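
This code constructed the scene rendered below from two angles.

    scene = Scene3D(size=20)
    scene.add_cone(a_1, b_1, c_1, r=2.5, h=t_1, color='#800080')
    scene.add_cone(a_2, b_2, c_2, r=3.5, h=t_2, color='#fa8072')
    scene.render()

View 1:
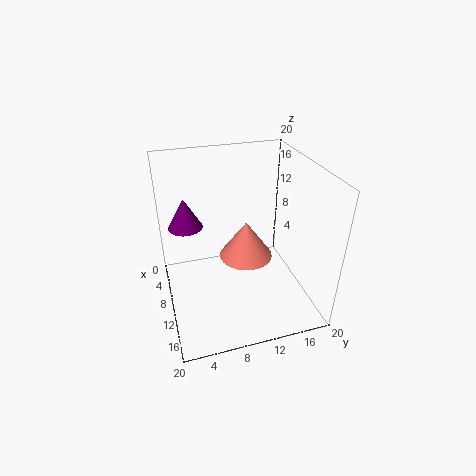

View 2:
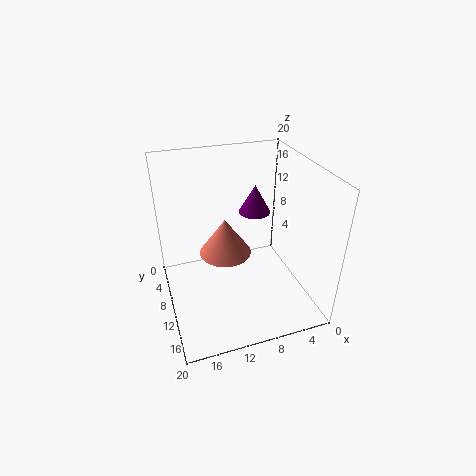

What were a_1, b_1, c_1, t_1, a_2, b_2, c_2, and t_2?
a_1 = 5
b_1 = 3.5
c_1 = 10
t_1 = 4.5
a_2 = 12
b_2 = 10.5
c_2 = 8.5
t_2 = 5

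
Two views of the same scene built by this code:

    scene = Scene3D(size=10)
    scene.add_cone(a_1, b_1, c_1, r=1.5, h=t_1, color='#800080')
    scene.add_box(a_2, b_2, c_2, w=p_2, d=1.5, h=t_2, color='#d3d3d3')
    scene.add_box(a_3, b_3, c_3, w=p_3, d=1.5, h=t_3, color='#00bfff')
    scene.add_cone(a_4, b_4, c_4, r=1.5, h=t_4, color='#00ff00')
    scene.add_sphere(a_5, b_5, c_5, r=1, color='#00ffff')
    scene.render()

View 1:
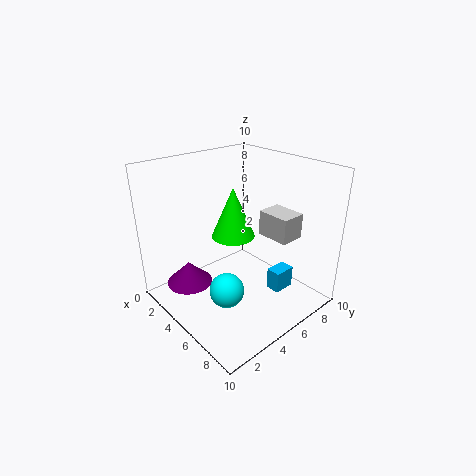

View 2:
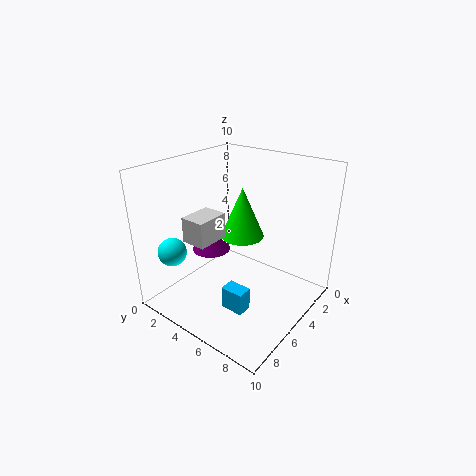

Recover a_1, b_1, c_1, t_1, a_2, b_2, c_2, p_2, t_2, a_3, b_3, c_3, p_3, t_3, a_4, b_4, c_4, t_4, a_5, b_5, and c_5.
a_1 = 4, b_1 = 1.5, c_1 = 2.5, t_1 = 1.5, a_2 = 7.5, b_2 = 4.5, c_2 = 6.5, p_2 = 2, t_2 = 1.5, a_3 = 7, b_3 = 6, c_3 = 1.5, p_3 = 1, t_3 = 1.5, a_4 = 4.5, b_4 = 5, c_4 = 5, t_4 = 3.5, a_5 = 8, b_5 = 1.5, c_5 = 4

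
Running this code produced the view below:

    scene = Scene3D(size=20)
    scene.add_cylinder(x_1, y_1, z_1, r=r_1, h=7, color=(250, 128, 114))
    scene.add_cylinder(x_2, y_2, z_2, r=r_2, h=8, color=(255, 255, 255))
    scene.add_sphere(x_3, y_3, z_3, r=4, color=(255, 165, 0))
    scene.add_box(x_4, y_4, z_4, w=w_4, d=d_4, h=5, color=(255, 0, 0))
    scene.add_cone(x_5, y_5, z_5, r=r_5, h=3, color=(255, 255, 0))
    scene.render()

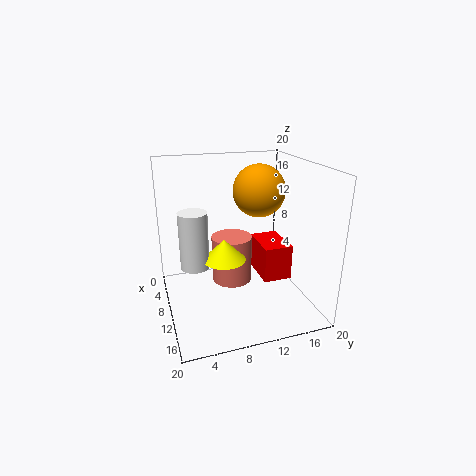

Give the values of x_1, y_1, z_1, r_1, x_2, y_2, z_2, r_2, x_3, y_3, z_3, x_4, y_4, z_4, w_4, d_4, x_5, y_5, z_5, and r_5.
x_1 = 7, y_1 = 10, z_1 = 2, r_1 = 3, x_2 = 9, y_2 = 4, z_2 = 6, r_2 = 2, x_3 = 5, y_3 = 15, z_3 = 15, x_4 = 7, y_4 = 13, z_4 = 4, w_4 = 6, d_4 = 4, x_5 = 10, y_5 = 8, z_5 = 7, r_5 = 3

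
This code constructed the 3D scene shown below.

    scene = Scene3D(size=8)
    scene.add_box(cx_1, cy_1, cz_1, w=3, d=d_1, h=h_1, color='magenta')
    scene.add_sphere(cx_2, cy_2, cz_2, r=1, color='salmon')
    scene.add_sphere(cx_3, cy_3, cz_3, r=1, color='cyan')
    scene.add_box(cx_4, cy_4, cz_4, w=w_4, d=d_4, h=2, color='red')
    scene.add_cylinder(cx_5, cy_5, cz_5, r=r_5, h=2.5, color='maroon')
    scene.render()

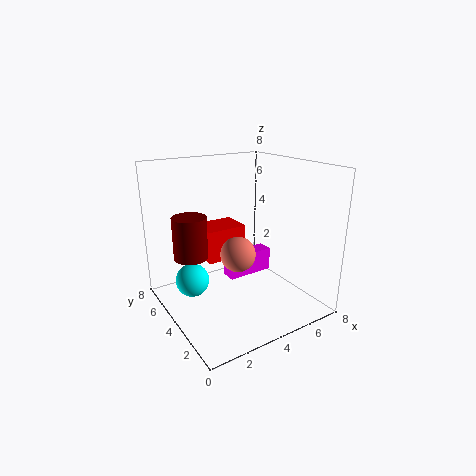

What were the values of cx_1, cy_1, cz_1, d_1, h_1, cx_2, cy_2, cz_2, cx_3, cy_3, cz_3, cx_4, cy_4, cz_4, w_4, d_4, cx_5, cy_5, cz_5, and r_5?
cx_1 = 4.5, cy_1 = 5.5, cz_1 = 0.5, d_1 = 1, h_1 = 1.5, cx_2 = 4, cy_2 = 4, cz_2 = 3, cx_3 = 2, cy_3 = 6, cz_3 = 1, cx_4 = 3, cy_4 = 5.5, cz_4 = 2, w_4 = 2.5, d_4 = 2, cx_5 = 2, cy_5 = 6, cz_5 = 2.5, r_5 = 1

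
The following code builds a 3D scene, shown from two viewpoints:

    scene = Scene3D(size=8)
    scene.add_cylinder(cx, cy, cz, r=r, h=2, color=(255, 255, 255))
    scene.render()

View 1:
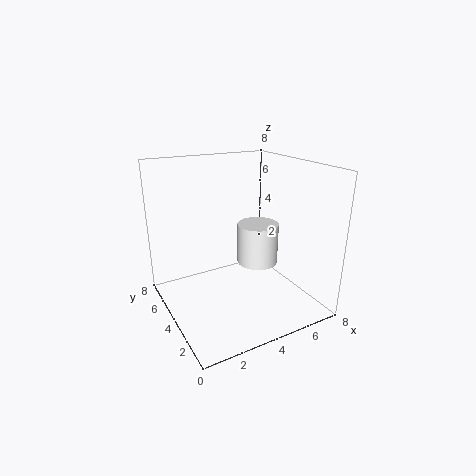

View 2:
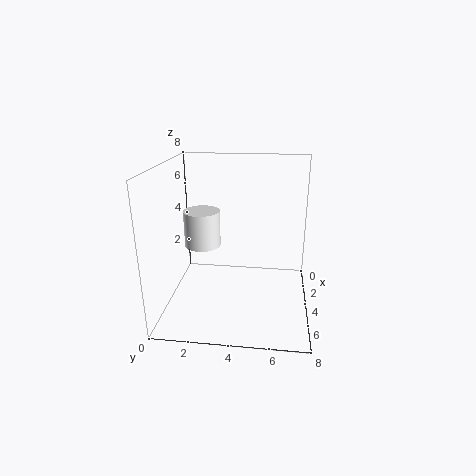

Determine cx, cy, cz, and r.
cx = 4
cy = 2
cz = 3.5
r = 1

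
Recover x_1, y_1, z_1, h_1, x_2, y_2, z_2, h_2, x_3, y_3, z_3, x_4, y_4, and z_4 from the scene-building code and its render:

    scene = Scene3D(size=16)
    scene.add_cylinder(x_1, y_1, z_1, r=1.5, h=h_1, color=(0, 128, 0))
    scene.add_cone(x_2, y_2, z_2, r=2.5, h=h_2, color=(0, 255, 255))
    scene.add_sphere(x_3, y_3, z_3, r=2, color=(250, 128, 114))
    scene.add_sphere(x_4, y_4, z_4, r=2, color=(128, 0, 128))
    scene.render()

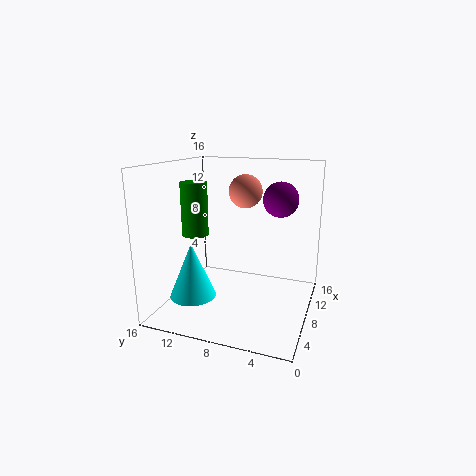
x_1 = 7.5
y_1 = 13
z_1 = 8
h_1 = 6
x_2 = 4.5
y_2 = 12
z_2 = 2
h_2 = 6
x_3 = 12
y_3 = 8.5
z_3 = 12.5
x_4 = 11
y_4 = 4
z_4 = 12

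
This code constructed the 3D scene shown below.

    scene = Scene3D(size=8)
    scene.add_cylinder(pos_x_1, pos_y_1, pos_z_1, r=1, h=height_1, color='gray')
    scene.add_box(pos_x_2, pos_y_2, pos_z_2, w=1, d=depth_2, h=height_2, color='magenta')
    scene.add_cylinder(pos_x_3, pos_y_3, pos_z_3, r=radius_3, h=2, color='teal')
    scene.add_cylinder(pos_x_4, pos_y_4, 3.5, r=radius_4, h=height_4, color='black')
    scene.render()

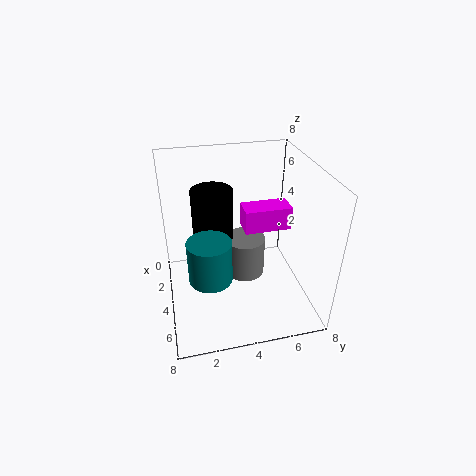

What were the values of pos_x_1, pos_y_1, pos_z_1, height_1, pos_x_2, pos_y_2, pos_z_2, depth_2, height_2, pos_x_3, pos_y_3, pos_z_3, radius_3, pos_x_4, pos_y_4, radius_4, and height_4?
pos_x_1 = 5.5, pos_y_1 = 4, pos_z_1 = 3, height_1 = 2, pos_x_2 = 6.5, pos_y_2 = 3.5, pos_z_2 = 6.5, depth_2 = 2, height_2 = 1, pos_x_3 = 7, pos_y_3 = 2, pos_z_3 = 4, radius_3 = 1, pos_x_4 = 5, pos_y_4 = 2.5, radius_4 = 1, height_4 = 4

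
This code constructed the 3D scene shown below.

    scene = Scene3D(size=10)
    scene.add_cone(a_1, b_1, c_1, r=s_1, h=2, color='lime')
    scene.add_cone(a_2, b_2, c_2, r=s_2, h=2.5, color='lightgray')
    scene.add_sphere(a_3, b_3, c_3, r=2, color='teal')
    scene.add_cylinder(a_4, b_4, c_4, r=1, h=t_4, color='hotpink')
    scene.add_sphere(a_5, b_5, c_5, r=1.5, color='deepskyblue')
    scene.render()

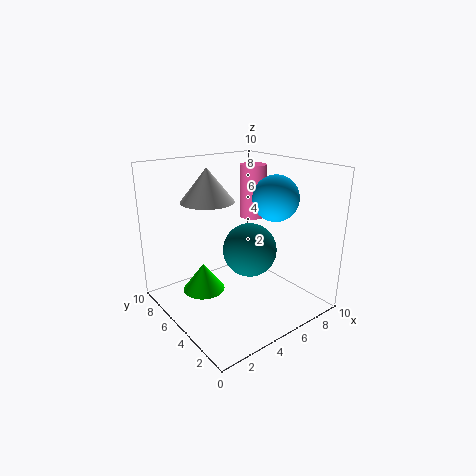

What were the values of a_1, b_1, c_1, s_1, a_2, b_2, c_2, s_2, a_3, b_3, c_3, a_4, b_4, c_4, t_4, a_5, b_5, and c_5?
a_1 = 3
b_1 = 6.5
c_1 = 1
s_1 = 1.5
a_2 = 4.5
b_2 = 8
c_2 = 7
s_2 = 2
a_3 = 6.5
b_3 = 5.5
c_3 = 3.5
a_4 = 8
b_4 = 7
c_4 = 5.5
t_4 = 4
a_5 = 6.5
b_5 = 3
c_5 = 8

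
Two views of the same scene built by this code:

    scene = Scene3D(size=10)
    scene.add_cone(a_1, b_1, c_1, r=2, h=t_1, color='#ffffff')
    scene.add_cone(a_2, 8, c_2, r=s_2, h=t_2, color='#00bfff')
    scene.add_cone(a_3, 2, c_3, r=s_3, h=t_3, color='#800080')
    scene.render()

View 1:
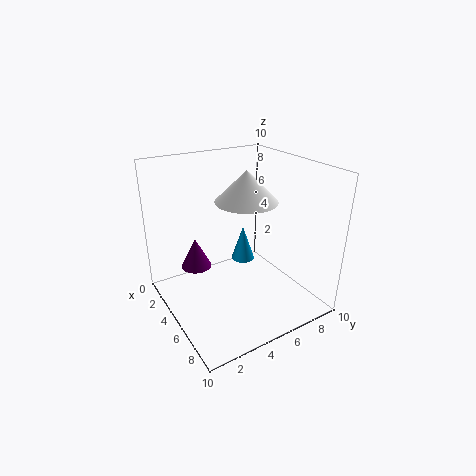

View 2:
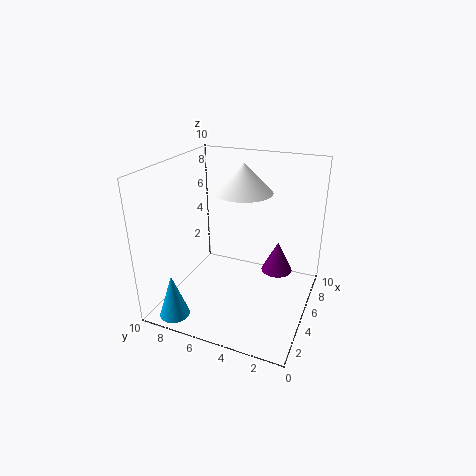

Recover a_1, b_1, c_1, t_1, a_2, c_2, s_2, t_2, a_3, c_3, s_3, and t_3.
a_1 = 6
b_1 = 5
c_1 = 8
t_1 = 2
a_2 = 1
c_2 = 0.5
s_2 = 1
t_2 = 3
a_3 = 4.5
c_3 = 3.5
s_3 = 1
t_3 = 2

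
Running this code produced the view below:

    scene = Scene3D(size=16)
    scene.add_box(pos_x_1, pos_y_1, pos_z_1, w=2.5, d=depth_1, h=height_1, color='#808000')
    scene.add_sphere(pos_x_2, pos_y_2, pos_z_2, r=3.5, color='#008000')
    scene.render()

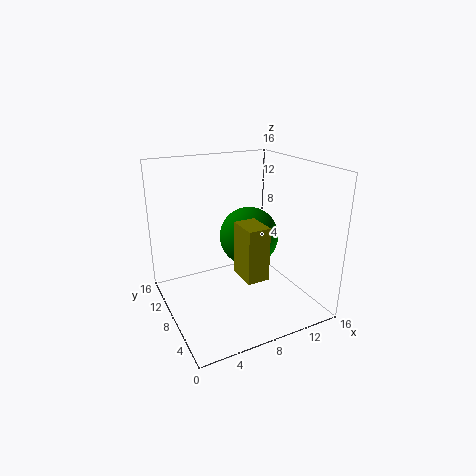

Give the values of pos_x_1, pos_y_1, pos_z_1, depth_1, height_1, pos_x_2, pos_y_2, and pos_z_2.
pos_x_1 = 7.5; pos_y_1 = 4.5; pos_z_1 = 4; depth_1 = 3.5; height_1 = 6; pos_x_2 = 10.5; pos_y_2 = 10; pos_z_2 = 7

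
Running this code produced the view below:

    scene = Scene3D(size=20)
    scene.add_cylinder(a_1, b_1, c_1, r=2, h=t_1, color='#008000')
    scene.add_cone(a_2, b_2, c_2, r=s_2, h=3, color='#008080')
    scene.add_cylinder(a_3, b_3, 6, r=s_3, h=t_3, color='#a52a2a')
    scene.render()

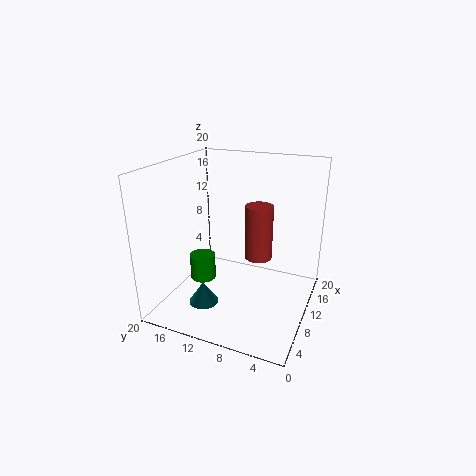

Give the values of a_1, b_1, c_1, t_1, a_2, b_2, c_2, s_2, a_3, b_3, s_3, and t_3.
a_1 = 12
b_1 = 17
c_1 = 1
t_1 = 4
a_2 = 5
b_2 = 13
c_2 = 2
s_2 = 2
a_3 = 13
b_3 = 8
s_3 = 2
t_3 = 8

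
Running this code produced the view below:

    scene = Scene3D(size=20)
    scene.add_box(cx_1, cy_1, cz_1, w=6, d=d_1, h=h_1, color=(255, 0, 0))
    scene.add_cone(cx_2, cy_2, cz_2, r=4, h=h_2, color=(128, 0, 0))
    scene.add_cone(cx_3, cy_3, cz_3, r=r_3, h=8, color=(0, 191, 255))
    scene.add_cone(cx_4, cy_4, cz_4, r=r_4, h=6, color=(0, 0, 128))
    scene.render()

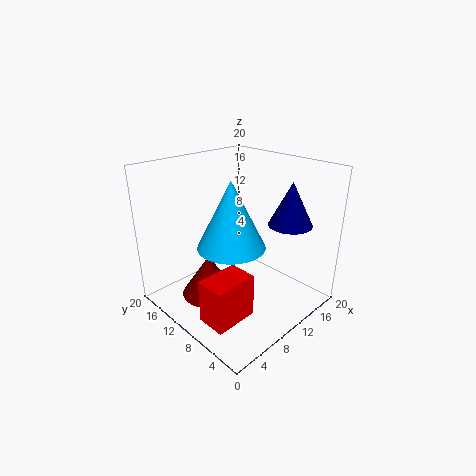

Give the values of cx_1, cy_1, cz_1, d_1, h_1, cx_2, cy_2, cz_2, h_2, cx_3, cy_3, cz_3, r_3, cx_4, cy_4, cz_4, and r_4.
cx_1 = 2
cy_1 = 5
cz_1 = 1
d_1 = 4
h_1 = 6
cx_2 = 7
cy_2 = 13
cz_2 = 1
h_2 = 6
cx_3 = 5
cy_3 = 6
cz_3 = 12
r_3 = 4
cx_4 = 15
cy_4 = 5
cz_4 = 12
r_4 = 3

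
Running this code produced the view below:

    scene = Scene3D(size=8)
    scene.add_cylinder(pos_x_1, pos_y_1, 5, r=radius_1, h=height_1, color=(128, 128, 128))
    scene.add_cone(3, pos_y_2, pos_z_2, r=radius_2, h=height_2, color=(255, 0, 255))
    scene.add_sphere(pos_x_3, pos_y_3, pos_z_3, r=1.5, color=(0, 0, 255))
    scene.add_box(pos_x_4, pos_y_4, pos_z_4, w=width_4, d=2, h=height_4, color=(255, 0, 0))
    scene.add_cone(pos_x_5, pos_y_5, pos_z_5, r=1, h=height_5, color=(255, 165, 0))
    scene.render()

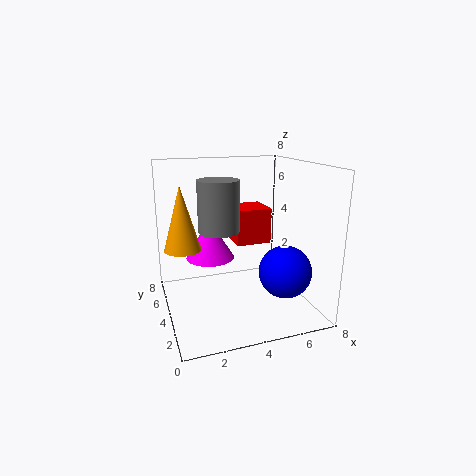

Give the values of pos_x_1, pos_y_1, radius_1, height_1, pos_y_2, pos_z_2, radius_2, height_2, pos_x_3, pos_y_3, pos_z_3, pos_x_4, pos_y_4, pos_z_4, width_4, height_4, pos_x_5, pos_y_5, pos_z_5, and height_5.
pos_x_1 = 2.5
pos_y_1 = 2.5
radius_1 = 1
height_1 = 2.5
pos_y_2 = 6.5
pos_z_2 = 2
radius_2 = 1.5
height_2 = 2.5
pos_x_3 = 6.5
pos_y_3 = 3
pos_z_3 = 2
pos_x_4 = 4
pos_y_4 = 4
pos_z_4 = 3.5
width_4 = 2
height_4 = 2
pos_x_5 = 1
pos_y_5 = 4.5
pos_z_5 = 3.5
height_5 = 3.5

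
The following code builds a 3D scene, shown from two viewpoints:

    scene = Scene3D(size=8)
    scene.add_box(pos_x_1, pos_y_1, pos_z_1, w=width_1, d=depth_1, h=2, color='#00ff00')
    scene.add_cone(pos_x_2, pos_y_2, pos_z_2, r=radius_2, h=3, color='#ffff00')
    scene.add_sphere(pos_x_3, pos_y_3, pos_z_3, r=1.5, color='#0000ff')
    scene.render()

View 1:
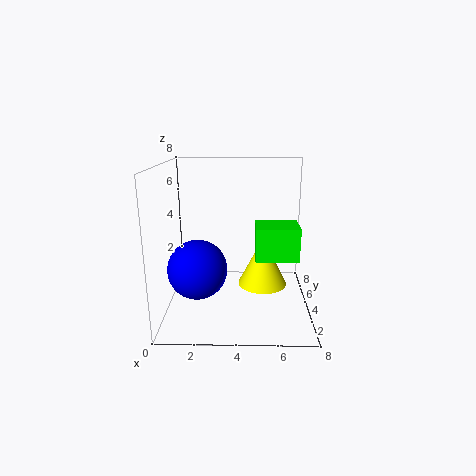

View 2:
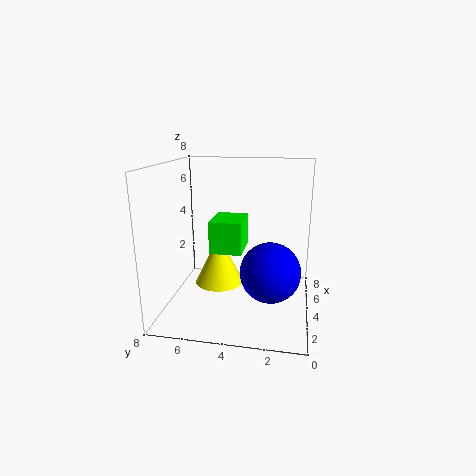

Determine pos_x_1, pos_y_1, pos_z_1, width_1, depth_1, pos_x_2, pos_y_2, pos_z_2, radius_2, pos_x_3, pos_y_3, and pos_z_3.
pos_x_1 = 5; pos_y_1 = 4; pos_z_1 = 2.5; width_1 = 2.5; depth_1 = 2; pos_x_2 = 5.5; pos_y_2 = 5.5; pos_z_2 = 0.5; radius_2 = 1.5; pos_x_3 = 2; pos_y_3 = 2; pos_z_3 = 3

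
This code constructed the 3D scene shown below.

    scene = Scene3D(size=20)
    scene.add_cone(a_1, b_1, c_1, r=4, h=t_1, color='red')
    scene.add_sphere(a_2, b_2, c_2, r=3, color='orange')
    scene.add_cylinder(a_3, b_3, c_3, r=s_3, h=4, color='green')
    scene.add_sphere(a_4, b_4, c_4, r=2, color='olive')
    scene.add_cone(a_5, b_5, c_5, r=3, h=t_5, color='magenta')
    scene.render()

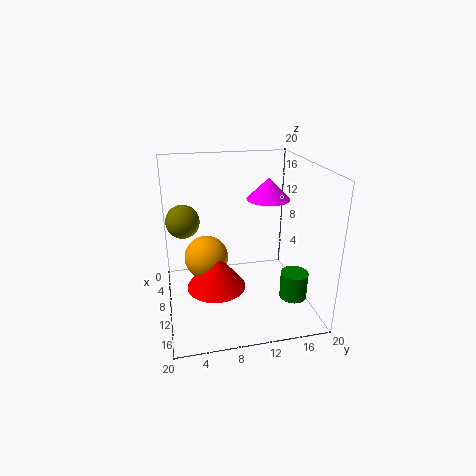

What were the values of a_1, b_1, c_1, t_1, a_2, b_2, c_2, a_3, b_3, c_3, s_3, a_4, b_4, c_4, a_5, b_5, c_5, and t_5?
a_1 = 12; b_1 = 6.5; c_1 = 4; t_1 = 5; a_2 = 10; b_2 = 5.5; c_2 = 7.5; a_3 = 12; b_3 = 18; c_3 = 0.5; s_3 = 2; a_4 = 13.5; b_4 = 2.5; c_4 = 14.5; a_5 = 9; b_5 = 14.5; c_5 = 15; t_5 = 3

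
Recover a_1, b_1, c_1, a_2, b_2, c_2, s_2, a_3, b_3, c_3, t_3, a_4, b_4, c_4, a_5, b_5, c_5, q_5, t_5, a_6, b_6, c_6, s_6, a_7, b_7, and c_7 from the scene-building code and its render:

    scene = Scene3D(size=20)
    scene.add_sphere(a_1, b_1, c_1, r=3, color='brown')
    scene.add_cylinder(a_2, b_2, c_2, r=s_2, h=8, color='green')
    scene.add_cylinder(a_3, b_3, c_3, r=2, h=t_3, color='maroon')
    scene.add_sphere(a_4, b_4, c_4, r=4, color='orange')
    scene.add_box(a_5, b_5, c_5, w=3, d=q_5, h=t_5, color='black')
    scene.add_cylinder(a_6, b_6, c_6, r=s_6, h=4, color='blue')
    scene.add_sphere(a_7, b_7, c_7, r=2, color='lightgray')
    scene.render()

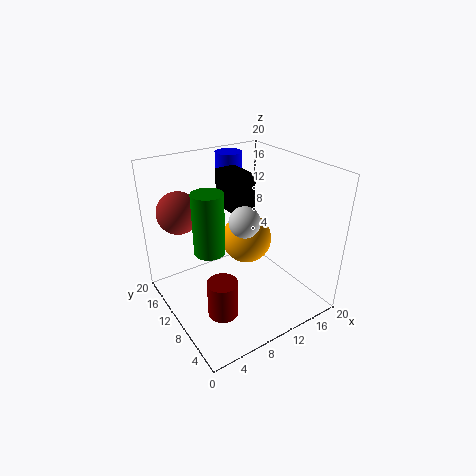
a_1 = 4, b_1 = 16, c_1 = 13, a_2 = 5, b_2 = 9, c_2 = 10, s_2 = 2, a_3 = 5, b_3 = 6, c_3 = 2, t_3 = 5, a_4 = 15, b_4 = 15, c_4 = 6, a_5 = 9, b_5 = 9, c_5 = 14, q_5 = 5, t_5 = 5, a_6 = 13, b_6 = 17, c_6 = 16, s_6 = 2, a_7 = 9, b_7 = 7, c_7 = 14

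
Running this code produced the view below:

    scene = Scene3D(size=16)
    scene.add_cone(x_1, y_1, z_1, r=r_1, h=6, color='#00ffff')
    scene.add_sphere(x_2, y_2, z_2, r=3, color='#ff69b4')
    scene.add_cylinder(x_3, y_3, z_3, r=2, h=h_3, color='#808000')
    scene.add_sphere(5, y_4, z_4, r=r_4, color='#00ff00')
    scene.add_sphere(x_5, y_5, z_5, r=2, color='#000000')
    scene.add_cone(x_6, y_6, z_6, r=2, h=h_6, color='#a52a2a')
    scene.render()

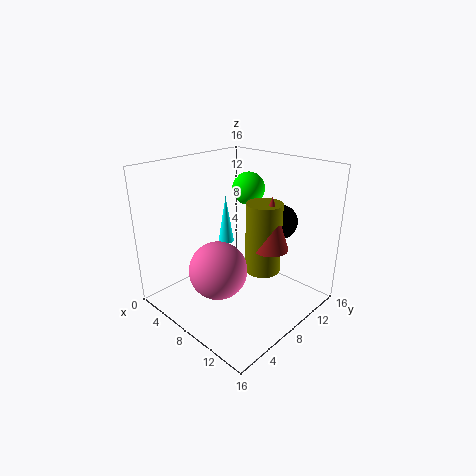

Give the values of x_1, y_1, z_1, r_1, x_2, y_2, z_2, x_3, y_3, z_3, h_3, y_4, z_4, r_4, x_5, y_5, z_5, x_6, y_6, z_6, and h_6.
x_1 = 3
y_1 = 11
z_1 = 5
r_1 = 1
x_2 = 9
y_2 = 4
z_2 = 6
x_3 = 10
y_3 = 10
z_3 = 4
h_3 = 8
y_4 = 13
z_4 = 12
r_4 = 2
x_5 = 10
y_5 = 13
z_5 = 9
x_6 = 11
y_6 = 10
z_6 = 7
h_6 = 6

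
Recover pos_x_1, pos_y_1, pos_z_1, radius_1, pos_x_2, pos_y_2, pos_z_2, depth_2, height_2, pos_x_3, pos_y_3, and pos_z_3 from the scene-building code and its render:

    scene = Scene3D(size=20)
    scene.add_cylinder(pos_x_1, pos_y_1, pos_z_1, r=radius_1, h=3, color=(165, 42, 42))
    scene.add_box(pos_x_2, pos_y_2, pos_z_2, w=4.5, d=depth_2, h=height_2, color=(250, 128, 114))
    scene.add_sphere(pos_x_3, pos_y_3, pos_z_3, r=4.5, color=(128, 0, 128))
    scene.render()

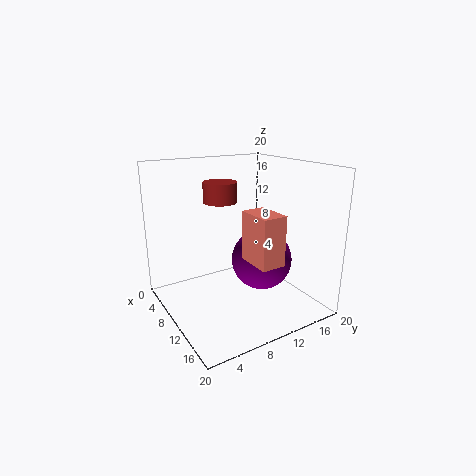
pos_x_1 = 5
pos_y_1 = 10
pos_z_1 = 14
radius_1 = 2.5
pos_x_2 = 15
pos_y_2 = 7.5
pos_z_2 = 9.5
depth_2 = 3
height_2 = 6
pos_x_3 = 9.5
pos_y_3 = 14.5
pos_z_3 = 5.5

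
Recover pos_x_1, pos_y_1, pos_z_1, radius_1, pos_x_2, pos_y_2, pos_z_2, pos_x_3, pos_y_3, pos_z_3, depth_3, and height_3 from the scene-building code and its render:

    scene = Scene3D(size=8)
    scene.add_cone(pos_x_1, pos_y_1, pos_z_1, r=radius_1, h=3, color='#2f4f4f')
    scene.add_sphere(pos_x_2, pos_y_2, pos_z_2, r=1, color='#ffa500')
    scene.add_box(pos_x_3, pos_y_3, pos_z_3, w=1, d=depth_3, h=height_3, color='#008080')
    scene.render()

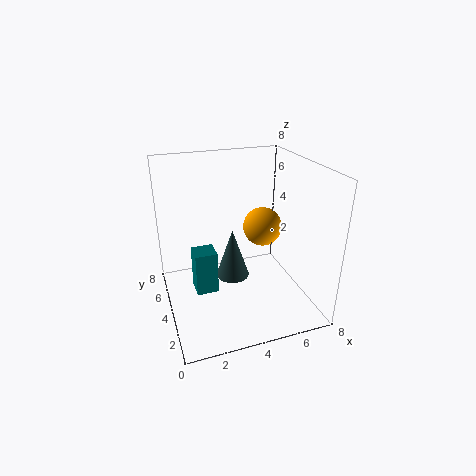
pos_x_1 = 4; pos_y_1 = 5; pos_z_1 = 1; radius_1 = 1; pos_x_2 = 5; pos_y_2 = 3; pos_z_2 = 5; pos_x_3 = 1; pos_y_3 = 1; pos_z_3 = 3; depth_3 = 1; height_3 = 2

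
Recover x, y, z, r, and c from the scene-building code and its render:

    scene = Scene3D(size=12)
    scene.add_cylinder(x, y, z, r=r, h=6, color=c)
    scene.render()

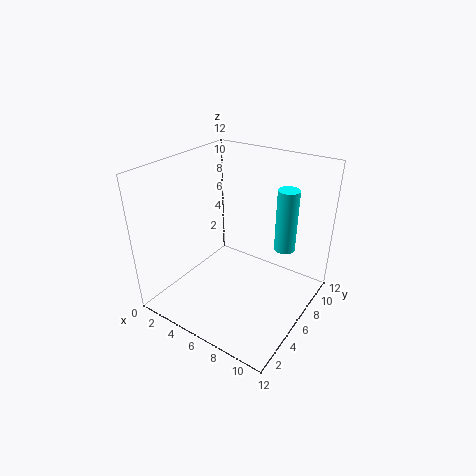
x = 8
y = 11
z = 3
r = 1
c = 'cyan'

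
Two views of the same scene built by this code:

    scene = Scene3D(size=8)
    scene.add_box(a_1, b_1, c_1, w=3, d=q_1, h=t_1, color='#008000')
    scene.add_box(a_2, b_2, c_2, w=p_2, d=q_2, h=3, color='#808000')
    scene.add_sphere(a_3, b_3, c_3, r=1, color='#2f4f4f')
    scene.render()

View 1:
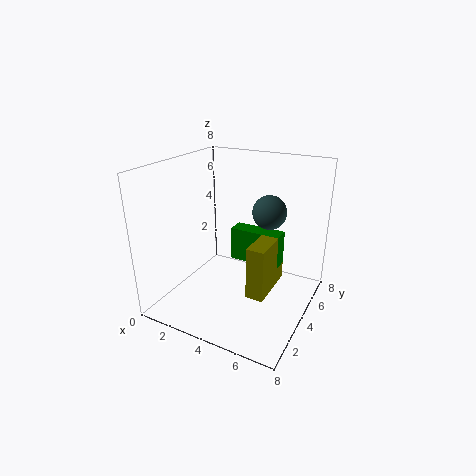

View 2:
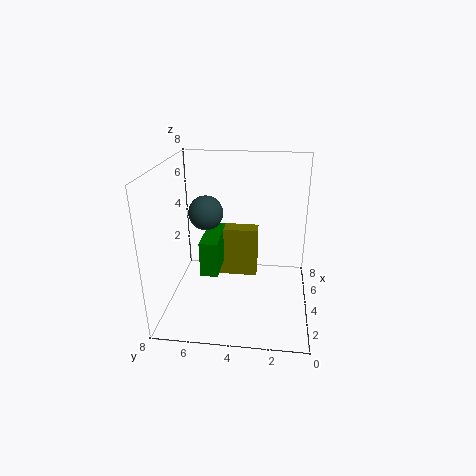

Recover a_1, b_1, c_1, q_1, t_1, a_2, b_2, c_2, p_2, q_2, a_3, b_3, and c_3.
a_1 = 3; b_1 = 5; c_1 = 2; q_1 = 1; t_1 = 2; a_2 = 5; b_2 = 3; c_2 = 1; p_2 = 1; q_2 = 3; a_3 = 5; b_3 = 6; c_3 = 5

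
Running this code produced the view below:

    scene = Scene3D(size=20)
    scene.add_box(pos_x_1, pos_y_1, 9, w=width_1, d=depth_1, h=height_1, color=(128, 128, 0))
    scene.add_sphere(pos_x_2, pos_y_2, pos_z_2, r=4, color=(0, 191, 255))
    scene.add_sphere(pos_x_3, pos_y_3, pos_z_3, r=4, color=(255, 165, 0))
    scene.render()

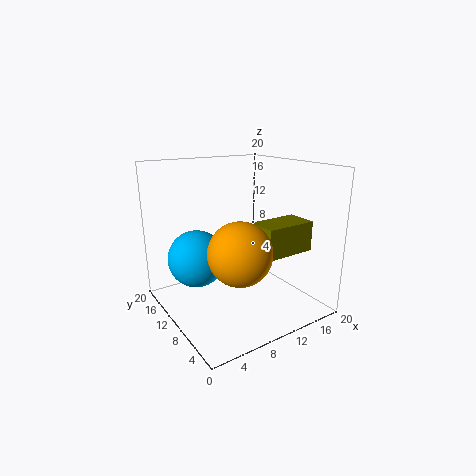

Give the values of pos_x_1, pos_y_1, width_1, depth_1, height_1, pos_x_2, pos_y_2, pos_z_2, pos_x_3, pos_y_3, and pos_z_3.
pos_x_1 = 10
pos_y_1 = 3
width_1 = 7
depth_1 = 4
height_1 = 4
pos_x_2 = 5
pos_y_2 = 13
pos_z_2 = 7
pos_x_3 = 7
pos_y_3 = 5
pos_z_3 = 10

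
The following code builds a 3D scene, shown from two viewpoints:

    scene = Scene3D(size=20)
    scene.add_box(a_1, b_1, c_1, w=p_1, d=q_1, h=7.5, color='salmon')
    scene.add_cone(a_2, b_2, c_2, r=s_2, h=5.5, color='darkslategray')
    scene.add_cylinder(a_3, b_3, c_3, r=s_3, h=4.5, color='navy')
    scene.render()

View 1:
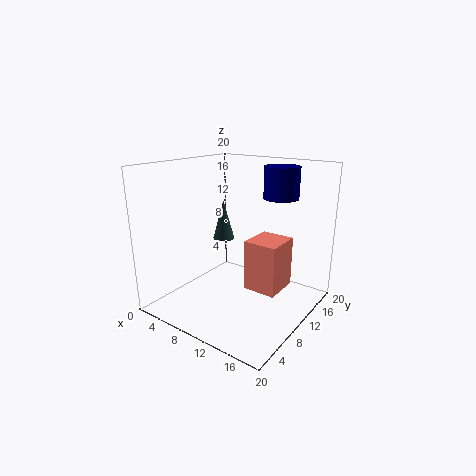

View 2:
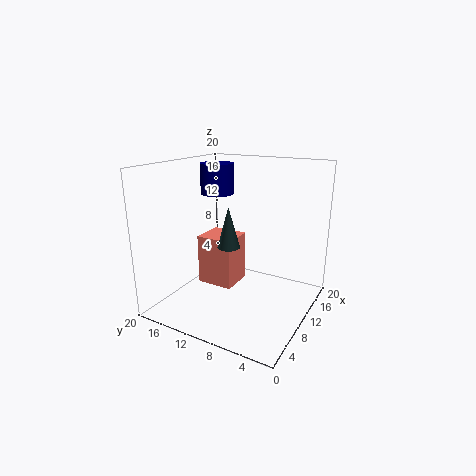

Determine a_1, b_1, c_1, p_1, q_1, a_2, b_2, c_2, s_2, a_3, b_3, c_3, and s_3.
a_1 = 10; b_1 = 11.5; c_1 = 1.5; p_1 = 5; q_1 = 5.5; a_2 = 7.5; b_2 = 10; c_2 = 9.5; s_2 = 1.5; a_3 = 13.5; b_3 = 15.5; c_3 = 15; s_3 = 2.5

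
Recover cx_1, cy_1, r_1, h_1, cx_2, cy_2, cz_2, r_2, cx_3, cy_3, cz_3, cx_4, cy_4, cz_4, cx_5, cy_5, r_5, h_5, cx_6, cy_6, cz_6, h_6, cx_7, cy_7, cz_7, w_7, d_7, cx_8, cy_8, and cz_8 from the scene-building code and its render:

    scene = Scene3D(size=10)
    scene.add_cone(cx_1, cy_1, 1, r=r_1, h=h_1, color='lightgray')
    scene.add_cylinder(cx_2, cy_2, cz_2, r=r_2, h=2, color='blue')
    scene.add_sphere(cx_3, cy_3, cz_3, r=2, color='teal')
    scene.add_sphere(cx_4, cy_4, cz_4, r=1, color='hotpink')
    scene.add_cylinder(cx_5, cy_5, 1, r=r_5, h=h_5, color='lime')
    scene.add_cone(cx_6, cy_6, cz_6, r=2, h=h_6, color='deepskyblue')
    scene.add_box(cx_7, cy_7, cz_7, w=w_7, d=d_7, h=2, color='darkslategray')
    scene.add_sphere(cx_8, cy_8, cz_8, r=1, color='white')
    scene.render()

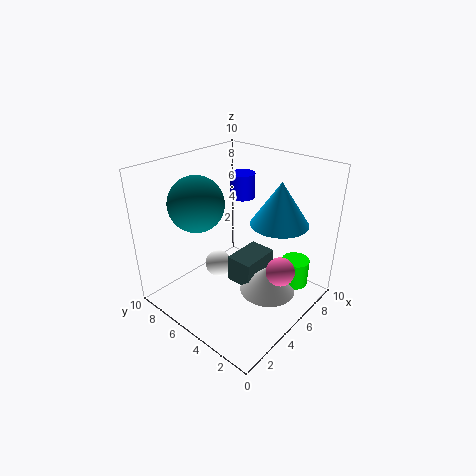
cx_1 = 6, cy_1 = 3, r_1 = 2, h_1 = 2, cx_2 = 9, cy_2 = 8, cz_2 = 6, r_2 = 1, cx_3 = 4, cy_3 = 8, cz_3 = 7, cx_4 = 6, cy_4 = 2, cz_4 = 3, cx_5 = 8, cy_5 = 2, r_5 = 1, h_5 = 2, cx_6 = 7, cy_6 = 3, cz_6 = 6, h_6 = 3, cx_7 = 5, cy_7 = 4, cz_7 = 1, w_7 = 3, d_7 = 2, cx_8 = 5, cy_8 = 7, cz_8 = 2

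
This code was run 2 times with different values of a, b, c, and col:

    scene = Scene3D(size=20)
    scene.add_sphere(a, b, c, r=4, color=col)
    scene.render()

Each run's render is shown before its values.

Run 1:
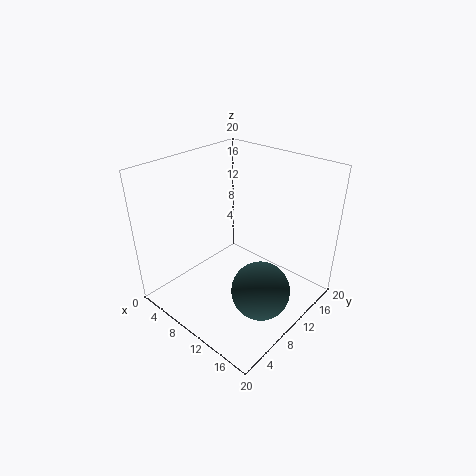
a = 15; b = 9; c = 4; col = 'darkslategray'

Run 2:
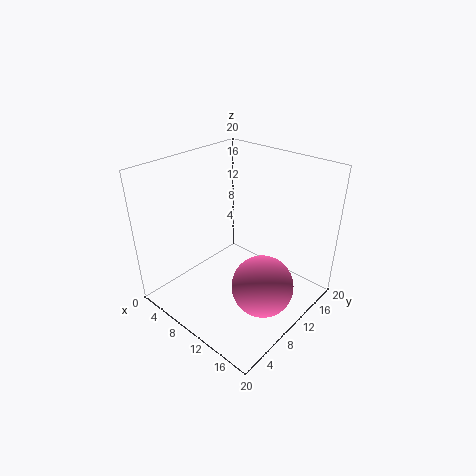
a = 16; b = 8; c = 6; col = 'hotpink'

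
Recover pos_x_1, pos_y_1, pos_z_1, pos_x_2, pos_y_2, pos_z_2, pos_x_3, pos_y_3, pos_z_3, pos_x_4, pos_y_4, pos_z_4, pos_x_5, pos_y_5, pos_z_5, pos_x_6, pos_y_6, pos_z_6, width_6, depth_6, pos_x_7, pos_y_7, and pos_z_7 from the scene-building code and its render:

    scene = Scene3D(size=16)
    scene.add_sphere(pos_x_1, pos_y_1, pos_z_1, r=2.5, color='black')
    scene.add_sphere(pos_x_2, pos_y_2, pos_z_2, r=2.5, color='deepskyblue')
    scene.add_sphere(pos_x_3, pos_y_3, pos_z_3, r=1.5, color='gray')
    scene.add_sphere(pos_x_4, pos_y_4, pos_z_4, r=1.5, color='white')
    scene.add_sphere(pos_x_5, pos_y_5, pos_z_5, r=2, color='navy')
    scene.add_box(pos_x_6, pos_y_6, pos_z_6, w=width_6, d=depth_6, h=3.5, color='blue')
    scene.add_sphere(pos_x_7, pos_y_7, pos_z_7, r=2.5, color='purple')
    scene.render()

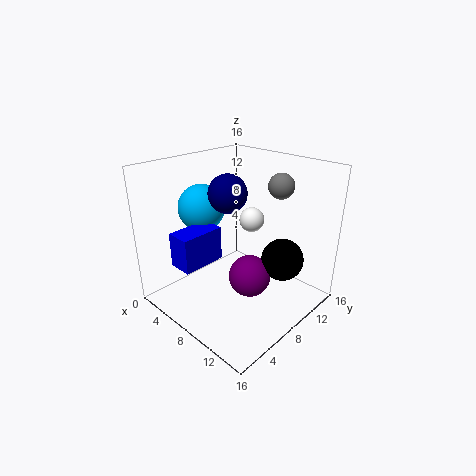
pos_x_1 = 11; pos_y_1 = 12.5; pos_z_1 = 4.5; pos_x_2 = 5; pos_y_2 = 5.5; pos_z_2 = 11.5; pos_x_3 = 9.5; pos_y_3 = 13.5; pos_z_3 = 13; pos_x_4 = 6.5; pos_y_4 = 12; pos_z_4 = 8.5; pos_x_5 = 8; pos_y_5 = 6.5; pos_z_5 = 13.5; pos_x_6 = 6; pos_y_6 = 0.5; pos_z_6 = 7; width_6 = 2.5; depth_6 = 4.5; pos_x_7 = 8.5; pos_y_7 = 9.5; pos_z_7 = 2.5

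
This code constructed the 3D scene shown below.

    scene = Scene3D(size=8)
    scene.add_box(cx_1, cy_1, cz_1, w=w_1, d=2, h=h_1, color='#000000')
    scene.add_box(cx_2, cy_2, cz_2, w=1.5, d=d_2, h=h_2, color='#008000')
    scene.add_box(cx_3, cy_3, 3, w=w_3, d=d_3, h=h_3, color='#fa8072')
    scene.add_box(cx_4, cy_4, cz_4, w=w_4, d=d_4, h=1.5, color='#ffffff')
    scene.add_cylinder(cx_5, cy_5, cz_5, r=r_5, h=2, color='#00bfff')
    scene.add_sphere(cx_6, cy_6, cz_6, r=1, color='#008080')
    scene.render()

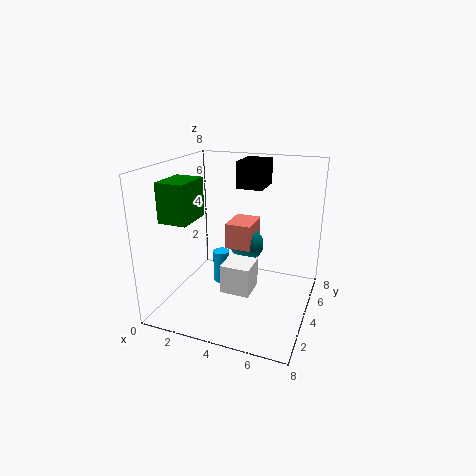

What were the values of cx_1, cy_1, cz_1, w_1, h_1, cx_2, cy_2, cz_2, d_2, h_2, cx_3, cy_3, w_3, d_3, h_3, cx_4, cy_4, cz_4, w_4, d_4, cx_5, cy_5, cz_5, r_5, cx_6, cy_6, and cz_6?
cx_1 = 3.5
cy_1 = 5
cz_1 = 6.5
w_1 = 1.5
h_1 = 1.5
cx_2 = 1
cy_2 = 1
cz_2 = 5.5
d_2 = 2
h_2 = 2
cx_3 = 3
cy_3 = 4.5
w_3 = 1.5
d_3 = 2
h_3 = 1.5
cx_4 = 4
cy_4 = 1.5
cz_4 = 2
w_4 = 1.5
d_4 = 1.5
cx_5 = 2.5
cy_5 = 5
cz_5 = 0.5
r_5 = 0.5
cx_6 = 4
cy_6 = 5.5
cz_6 = 3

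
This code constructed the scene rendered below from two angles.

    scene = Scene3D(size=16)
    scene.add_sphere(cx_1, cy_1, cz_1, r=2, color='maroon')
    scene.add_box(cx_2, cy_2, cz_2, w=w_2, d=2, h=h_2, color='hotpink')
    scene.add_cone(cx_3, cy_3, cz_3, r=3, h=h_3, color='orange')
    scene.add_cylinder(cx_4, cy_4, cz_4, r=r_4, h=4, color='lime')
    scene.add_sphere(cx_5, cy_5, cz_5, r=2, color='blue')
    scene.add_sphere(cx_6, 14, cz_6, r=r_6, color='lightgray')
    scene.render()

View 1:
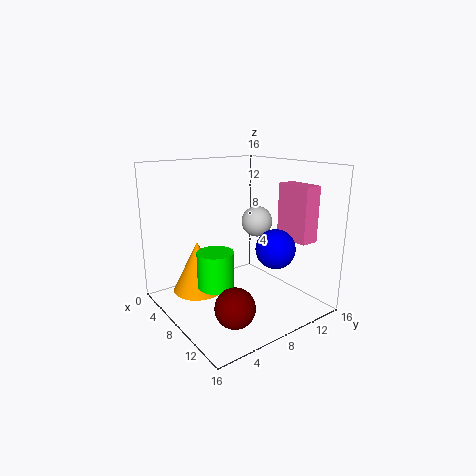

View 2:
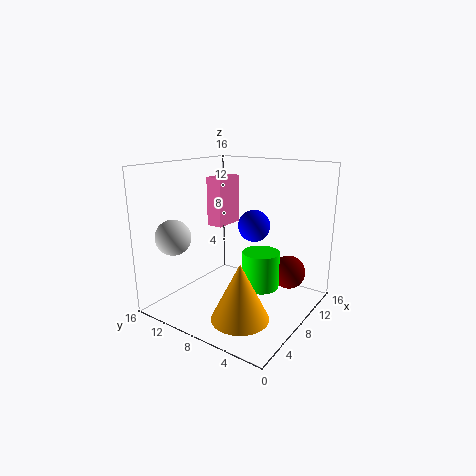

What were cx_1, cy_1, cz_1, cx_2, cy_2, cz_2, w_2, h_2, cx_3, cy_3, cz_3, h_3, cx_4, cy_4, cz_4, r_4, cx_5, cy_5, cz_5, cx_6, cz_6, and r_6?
cx_1 = 13
cy_1 = 4
cz_1 = 3
cx_2 = 10
cy_2 = 12
cz_2 = 8
w_2 = 4
h_2 = 6
cx_3 = 4
cy_3 = 5
cz_3 = 1
h_3 = 6
cx_4 = 8
cy_4 = 5
cz_4 = 3
r_4 = 2
cx_5 = 13
cy_5 = 9
cz_5 = 8
cx_6 = 4
cz_6 = 8
r_6 = 2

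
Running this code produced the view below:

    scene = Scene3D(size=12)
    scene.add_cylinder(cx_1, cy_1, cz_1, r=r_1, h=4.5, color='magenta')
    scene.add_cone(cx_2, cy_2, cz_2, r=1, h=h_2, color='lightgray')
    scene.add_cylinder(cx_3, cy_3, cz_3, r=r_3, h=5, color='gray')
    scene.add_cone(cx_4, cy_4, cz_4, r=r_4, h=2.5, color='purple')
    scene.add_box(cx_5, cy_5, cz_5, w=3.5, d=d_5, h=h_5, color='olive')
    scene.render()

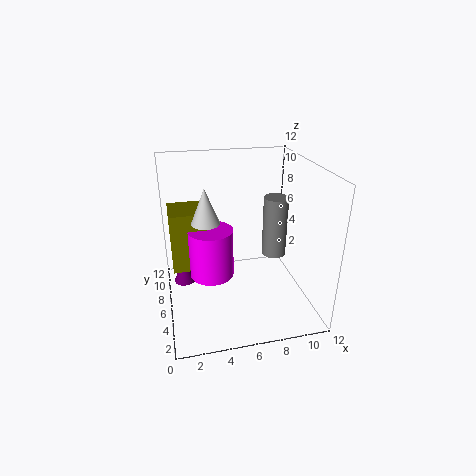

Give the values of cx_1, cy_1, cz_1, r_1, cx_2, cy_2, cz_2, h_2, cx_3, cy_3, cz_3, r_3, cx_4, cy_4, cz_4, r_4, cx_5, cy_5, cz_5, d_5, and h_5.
cx_1 = 4, cy_1 = 8, cz_1 = 1.5, r_1 = 2, cx_2 = 3, cy_2 = 3, cz_2 = 9, h_2 = 2.5, cx_3 = 9, cy_3 = 5.5, cz_3 = 4.5, r_3 = 1, cx_4 = 1.5, cy_4 = 9, cz_4 = 0.5, r_4 = 1, cx_5 = 0.5, cy_5 = 8, cz_5 = 2, d_5 = 3.5, h_5 = 5.5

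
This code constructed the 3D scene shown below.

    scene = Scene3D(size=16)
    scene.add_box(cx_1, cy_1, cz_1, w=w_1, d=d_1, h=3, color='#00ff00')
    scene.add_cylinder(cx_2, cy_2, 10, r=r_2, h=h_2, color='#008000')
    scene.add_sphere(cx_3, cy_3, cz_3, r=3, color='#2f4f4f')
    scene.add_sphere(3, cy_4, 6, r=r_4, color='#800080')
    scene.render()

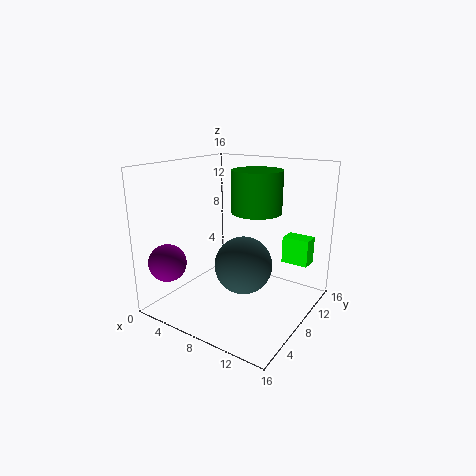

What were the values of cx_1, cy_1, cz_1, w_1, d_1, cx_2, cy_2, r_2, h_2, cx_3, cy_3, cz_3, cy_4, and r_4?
cx_1 = 12, cy_1 = 11, cz_1 = 5, w_1 = 3, d_1 = 2, cx_2 = 8, cy_2 = 12, r_2 = 3, h_2 = 5, cx_3 = 10, cy_3 = 6, cz_3 = 6, cy_4 = 2, r_4 = 2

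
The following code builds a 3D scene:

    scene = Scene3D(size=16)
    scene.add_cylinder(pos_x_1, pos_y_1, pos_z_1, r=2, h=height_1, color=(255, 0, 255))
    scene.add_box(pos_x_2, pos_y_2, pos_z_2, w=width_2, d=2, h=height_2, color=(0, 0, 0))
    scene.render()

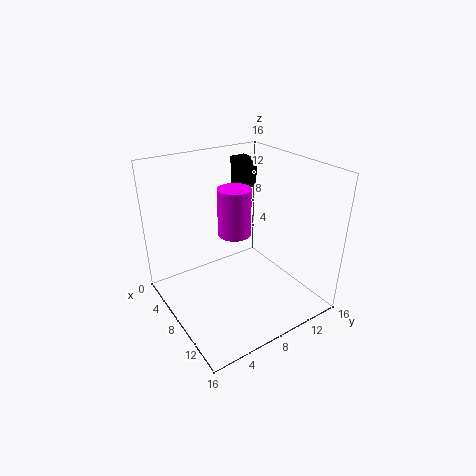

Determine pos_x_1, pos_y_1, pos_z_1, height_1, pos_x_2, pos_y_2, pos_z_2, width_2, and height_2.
pos_x_1 = 5
pos_y_1 = 9.5
pos_z_1 = 6.75
height_1 = 5.75
pos_x_2 = 0.75
pos_y_2 = 11.75
pos_z_2 = 11.5
width_2 = 2.75
height_2 = 3.5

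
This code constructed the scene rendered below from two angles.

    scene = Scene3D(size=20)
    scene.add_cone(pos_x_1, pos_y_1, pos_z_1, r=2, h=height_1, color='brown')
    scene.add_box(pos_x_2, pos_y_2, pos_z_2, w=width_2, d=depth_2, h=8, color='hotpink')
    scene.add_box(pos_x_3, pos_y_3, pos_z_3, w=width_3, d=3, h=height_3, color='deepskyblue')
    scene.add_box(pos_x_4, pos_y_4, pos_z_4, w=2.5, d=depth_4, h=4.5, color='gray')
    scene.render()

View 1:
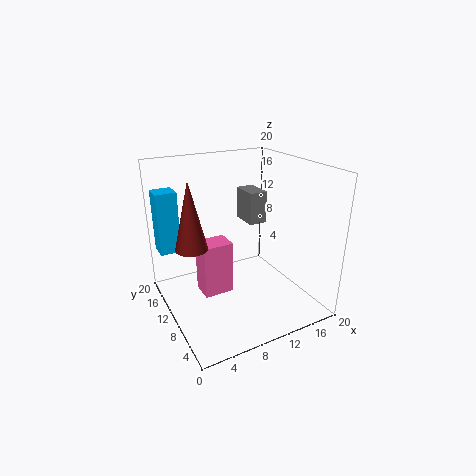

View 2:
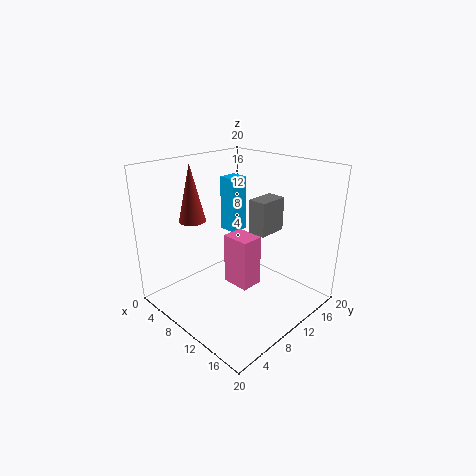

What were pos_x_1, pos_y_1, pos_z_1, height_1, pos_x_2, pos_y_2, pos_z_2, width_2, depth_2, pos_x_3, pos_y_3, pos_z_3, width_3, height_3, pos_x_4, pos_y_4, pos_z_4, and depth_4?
pos_x_1 = 2.5; pos_y_1 = 8; pos_z_1 = 11; height_1 = 8.5; pos_x_2 = 5.5; pos_y_2 = 11.5; pos_z_2 = 0.5; width_2 = 4.5; depth_2 = 3.5; pos_x_3 = 0.5; pos_y_3 = 15.5; pos_z_3 = 7; width_3 = 3; height_3 = 9; pos_x_4 = 12; pos_y_4 = 10; pos_z_4 = 11.5; depth_4 = 4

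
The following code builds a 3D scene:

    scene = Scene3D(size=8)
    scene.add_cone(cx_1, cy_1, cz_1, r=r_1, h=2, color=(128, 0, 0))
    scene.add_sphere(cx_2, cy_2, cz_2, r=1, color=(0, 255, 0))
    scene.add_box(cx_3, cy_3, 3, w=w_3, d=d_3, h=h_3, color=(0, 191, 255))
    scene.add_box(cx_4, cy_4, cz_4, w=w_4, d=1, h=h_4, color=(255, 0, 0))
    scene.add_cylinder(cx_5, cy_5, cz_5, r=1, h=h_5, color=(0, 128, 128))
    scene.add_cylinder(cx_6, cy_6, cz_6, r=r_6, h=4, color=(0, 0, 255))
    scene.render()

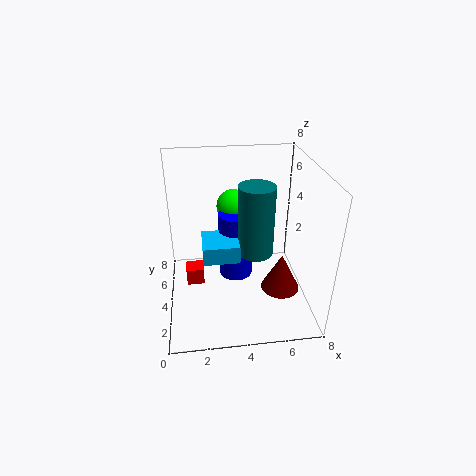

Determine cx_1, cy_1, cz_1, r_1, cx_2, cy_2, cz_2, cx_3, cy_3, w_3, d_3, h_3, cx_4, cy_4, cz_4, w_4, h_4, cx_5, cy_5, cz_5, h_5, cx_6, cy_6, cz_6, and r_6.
cx_1 = 6; cy_1 = 2; cz_1 = 2; r_1 = 1; cx_2 = 4; cy_2 = 6; cz_2 = 5; cx_3 = 2; cy_3 = 3; w_3 = 2; d_3 = 2; h_3 = 1; cx_4 = 1; cy_4 = 4; cz_4 = 1; w_4 = 1; h_4 = 1; cx_5 = 5; cy_5 = 4; cz_5 = 3; h_5 = 4; cx_6 = 4; cy_6 = 5; cz_6 = 1; r_6 = 1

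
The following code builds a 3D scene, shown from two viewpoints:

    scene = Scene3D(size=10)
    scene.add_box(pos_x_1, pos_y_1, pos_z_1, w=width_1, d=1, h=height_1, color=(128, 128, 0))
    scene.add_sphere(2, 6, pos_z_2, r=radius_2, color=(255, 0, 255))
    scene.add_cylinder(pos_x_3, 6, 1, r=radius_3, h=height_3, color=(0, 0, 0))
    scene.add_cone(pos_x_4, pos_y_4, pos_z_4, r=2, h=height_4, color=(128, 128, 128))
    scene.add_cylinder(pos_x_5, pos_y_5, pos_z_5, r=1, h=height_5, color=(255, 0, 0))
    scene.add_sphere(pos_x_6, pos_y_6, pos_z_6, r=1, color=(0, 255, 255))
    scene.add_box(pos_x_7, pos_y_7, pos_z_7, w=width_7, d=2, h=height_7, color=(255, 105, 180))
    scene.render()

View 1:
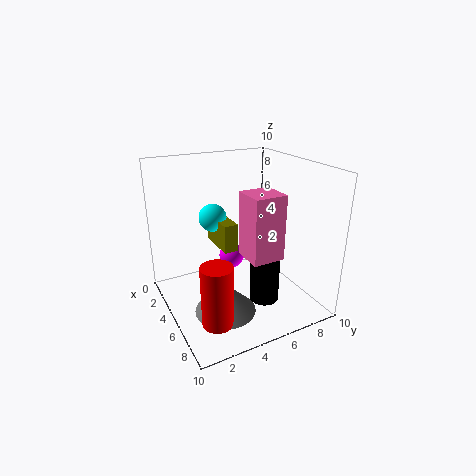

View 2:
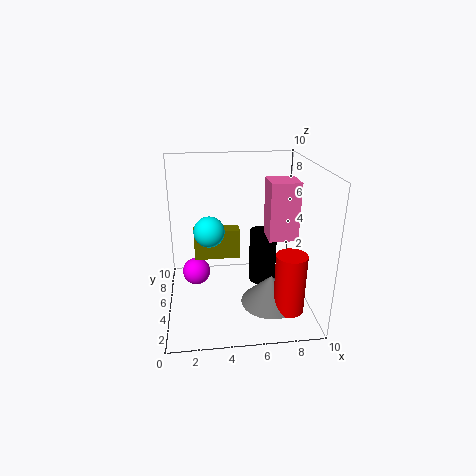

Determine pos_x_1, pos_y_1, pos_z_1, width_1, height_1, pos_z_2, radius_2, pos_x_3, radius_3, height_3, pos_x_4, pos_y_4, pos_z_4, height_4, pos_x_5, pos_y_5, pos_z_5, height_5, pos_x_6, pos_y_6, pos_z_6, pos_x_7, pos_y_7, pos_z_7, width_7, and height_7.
pos_x_1 = 2; pos_y_1 = 4; pos_z_1 = 4; width_1 = 3; height_1 = 2; pos_z_2 = 2; radius_2 = 1; pos_x_3 = 7; radius_3 = 1; height_3 = 4; pos_x_4 = 7; pos_y_4 = 3; pos_z_4 = 1; height_4 = 2; pos_x_5 = 8; pos_y_5 = 2; pos_z_5 = 1; height_5 = 4; pos_x_6 = 3; pos_y_6 = 4; pos_z_6 = 6; pos_x_7 = 7; pos_y_7 = 4; pos_z_7 = 5; width_7 = 2; height_7 = 4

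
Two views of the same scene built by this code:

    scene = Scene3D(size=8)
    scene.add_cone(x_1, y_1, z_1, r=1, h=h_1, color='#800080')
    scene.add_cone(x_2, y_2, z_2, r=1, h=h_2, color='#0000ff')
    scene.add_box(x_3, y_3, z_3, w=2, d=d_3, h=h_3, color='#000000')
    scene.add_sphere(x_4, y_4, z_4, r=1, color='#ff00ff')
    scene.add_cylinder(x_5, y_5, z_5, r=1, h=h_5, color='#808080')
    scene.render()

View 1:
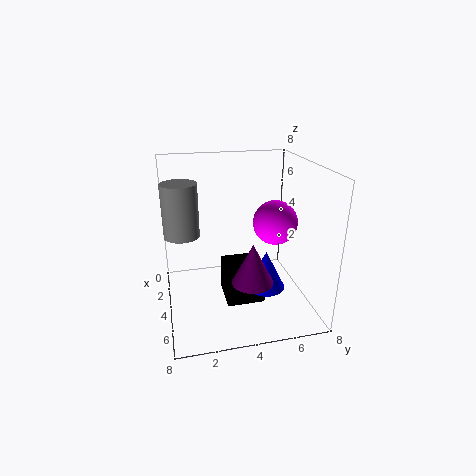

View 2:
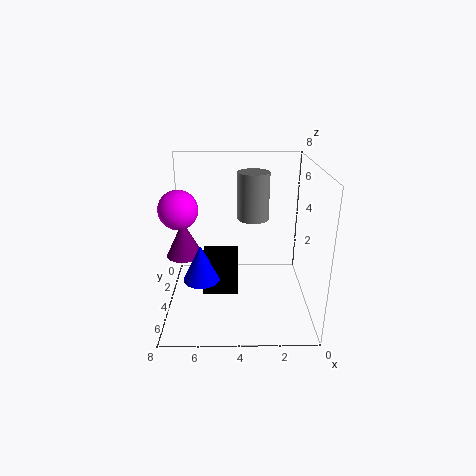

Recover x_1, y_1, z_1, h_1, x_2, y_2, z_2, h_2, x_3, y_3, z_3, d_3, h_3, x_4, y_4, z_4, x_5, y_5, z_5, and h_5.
x_1 = 7
y_1 = 4
z_1 = 3
h_1 = 2
x_2 = 6
y_2 = 5
z_2 = 2
h_2 = 2
x_3 = 4
y_3 = 3
z_3 = 1
d_3 = 2
h_3 = 2
x_4 = 7
y_4 = 5
z_4 = 6
x_5 = 3
y_5 = 1
z_5 = 4
h_5 = 3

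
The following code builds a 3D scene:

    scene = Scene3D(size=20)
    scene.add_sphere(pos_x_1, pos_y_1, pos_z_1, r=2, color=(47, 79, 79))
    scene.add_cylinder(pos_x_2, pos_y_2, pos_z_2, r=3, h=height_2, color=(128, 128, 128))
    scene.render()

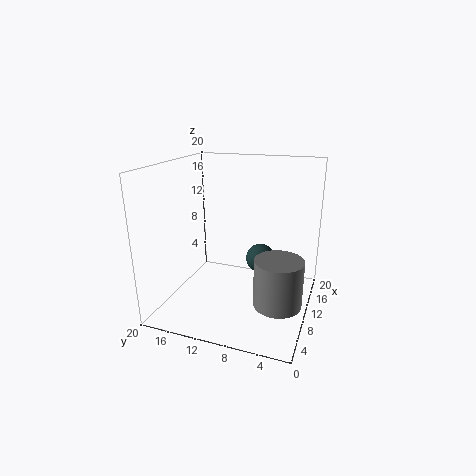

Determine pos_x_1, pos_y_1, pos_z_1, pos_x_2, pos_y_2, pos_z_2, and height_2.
pos_x_1 = 11
pos_y_1 = 7
pos_z_1 = 7
pos_x_2 = 5
pos_y_2 = 3
pos_z_2 = 4
height_2 = 6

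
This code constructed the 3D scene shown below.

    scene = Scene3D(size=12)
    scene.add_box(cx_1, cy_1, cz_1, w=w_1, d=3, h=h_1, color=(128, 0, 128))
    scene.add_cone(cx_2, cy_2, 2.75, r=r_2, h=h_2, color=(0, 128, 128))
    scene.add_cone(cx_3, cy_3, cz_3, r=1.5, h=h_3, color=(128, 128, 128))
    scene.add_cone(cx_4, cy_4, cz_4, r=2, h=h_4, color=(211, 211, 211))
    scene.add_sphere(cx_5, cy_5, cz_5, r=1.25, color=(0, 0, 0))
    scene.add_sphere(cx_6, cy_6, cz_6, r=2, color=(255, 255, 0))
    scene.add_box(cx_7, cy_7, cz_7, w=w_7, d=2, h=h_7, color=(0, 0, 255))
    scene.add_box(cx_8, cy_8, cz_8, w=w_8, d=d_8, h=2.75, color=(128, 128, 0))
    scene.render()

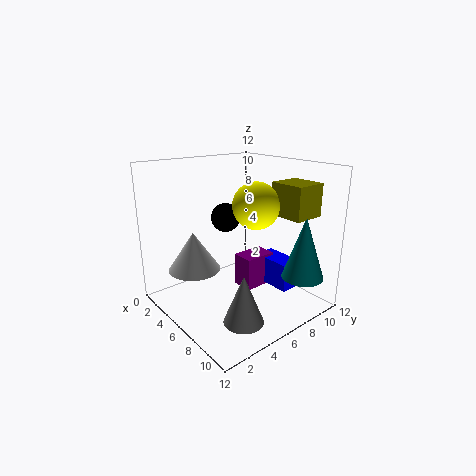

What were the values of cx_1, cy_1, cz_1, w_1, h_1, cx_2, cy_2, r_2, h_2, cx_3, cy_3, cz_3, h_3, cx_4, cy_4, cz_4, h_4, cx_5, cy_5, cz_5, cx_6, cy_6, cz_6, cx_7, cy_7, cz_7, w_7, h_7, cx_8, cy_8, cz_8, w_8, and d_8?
cx_1 = 4, cy_1 = 7.25, cz_1 = 0.5, w_1 = 2, h_1 = 3, cx_2 = 10, cy_2 = 9.75, r_2 = 1.75, h_2 = 5.25, cx_3 = 10, cy_3 = 3.25, cz_3 = 1.25, h_3 = 3.75, cx_4 = 5.5, cy_4 = 2, cz_4 = 4.25, h_4 = 3, cx_5 = 4, cy_5 = 6.25, cz_5 = 7.25, cx_6 = 6.25, cy_6 = 7.75, cz_6 = 8.5, cx_7 = 4.75, cy_7 = 9.25, cz_7 = 0.75, w_7 = 3.75, h_7 = 2.5, cx_8 = 7, cy_8 = 8.75, cz_8 = 7.75, w_8 = 3, d_8 = 2.75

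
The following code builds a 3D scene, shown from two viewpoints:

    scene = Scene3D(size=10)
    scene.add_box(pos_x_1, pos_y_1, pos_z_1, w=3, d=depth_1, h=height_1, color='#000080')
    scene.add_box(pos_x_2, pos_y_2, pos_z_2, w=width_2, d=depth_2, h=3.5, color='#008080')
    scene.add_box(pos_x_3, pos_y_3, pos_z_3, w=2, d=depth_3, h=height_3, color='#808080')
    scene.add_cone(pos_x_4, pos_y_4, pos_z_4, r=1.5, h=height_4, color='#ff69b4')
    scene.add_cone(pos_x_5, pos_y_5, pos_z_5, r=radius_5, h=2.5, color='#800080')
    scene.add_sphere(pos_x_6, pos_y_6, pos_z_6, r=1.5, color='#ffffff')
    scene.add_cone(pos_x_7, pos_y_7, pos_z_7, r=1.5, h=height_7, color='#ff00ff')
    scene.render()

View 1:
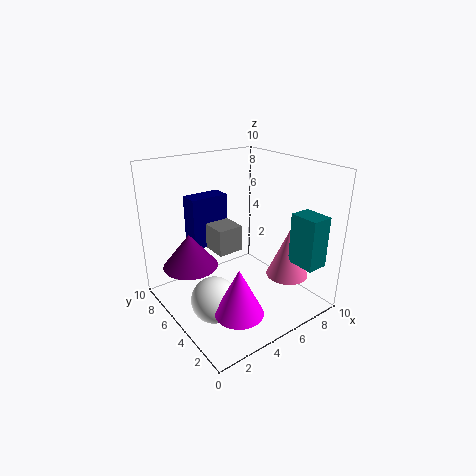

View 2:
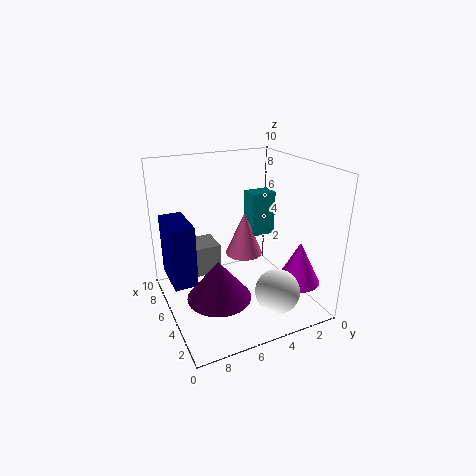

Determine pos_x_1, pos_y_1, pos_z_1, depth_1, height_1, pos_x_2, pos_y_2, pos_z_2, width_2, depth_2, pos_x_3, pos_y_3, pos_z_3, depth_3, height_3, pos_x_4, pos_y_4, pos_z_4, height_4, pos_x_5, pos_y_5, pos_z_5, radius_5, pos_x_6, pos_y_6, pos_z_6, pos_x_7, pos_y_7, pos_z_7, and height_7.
pos_x_1 = 3.5
pos_y_1 = 8.5
pos_z_1 = 3
depth_1 = 1.5
height_1 = 4
pos_x_2 = 7.5
pos_y_2 = 0.5
pos_z_2 = 3.5
width_2 = 1.5
depth_2 = 2
pos_x_3 = 4.5
pos_y_3 = 6.5
pos_z_3 = 3
depth_3 = 2.5
height_3 = 2
pos_x_4 = 8
pos_y_4 = 3
pos_z_4 = 2
height_4 = 3.5
pos_x_5 = 2.5
pos_y_5 = 7.5
pos_z_5 = 2.5
radius_5 = 2
pos_x_6 = 2
pos_y_6 = 3.5
pos_z_6 = 2
pos_x_7 = 2.5
pos_y_7 = 1.5
pos_z_7 = 2
height_7 = 3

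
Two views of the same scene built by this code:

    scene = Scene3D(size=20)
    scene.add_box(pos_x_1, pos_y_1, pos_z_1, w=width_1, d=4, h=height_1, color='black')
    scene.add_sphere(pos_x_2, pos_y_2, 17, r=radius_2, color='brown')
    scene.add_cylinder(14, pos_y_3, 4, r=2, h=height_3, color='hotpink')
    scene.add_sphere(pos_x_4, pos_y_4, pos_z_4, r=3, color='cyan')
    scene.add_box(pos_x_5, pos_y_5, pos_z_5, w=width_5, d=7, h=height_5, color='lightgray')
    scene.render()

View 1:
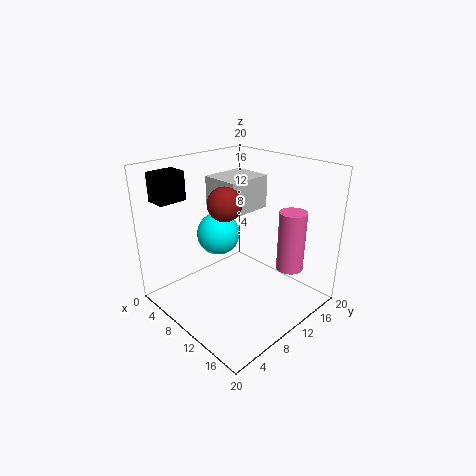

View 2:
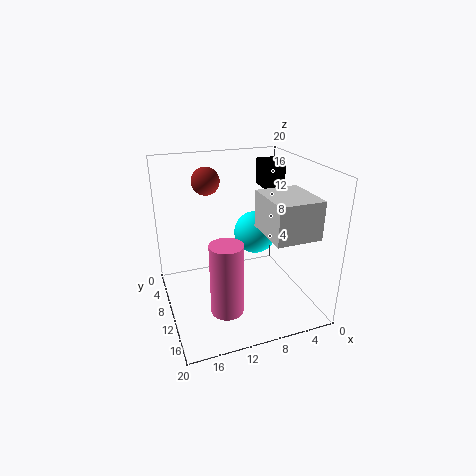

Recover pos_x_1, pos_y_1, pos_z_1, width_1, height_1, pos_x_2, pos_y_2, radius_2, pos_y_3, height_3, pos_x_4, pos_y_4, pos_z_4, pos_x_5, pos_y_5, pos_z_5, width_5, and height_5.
pos_x_1 = 1; pos_y_1 = 2; pos_z_1 = 15; width_1 = 3; height_1 = 4; pos_x_2 = 13; pos_y_2 = 5; radius_2 = 2; pos_y_3 = 17; height_3 = 9; pos_x_4 = 7; pos_y_4 = 9; pos_z_4 = 10; pos_x_5 = 2; pos_y_5 = 11; pos_z_5 = 12; width_5 = 6; height_5 = 5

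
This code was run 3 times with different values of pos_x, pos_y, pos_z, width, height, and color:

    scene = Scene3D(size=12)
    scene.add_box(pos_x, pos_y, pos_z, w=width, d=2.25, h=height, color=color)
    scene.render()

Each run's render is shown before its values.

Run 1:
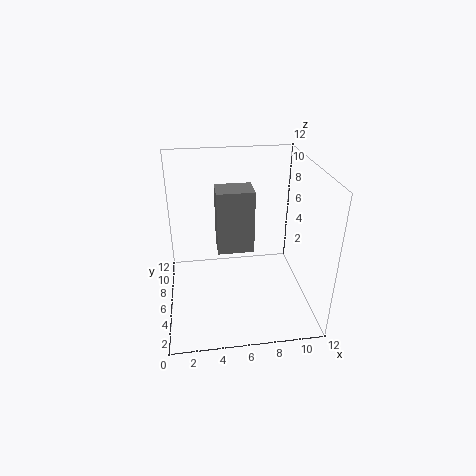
pos_x = 4.25; pos_y = 5.25; pos_z = 5; width = 3; height = 5.25; color = 'gray'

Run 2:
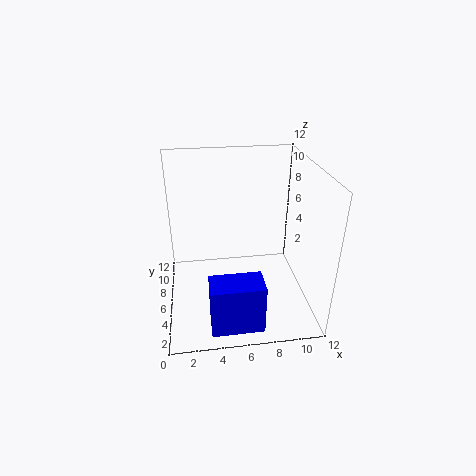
pos_x = 3.25; pos_y = 0.25; pos_z = 1; width = 4; height = 4; color = 'blue'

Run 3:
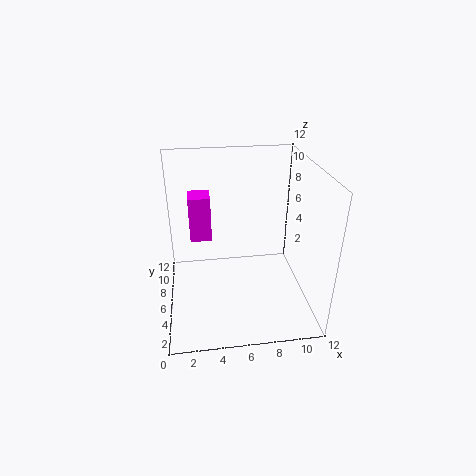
pos_x = 2; pos_y = 9.25; pos_z = 4; width = 2; height = 4.25; color = 'magenta'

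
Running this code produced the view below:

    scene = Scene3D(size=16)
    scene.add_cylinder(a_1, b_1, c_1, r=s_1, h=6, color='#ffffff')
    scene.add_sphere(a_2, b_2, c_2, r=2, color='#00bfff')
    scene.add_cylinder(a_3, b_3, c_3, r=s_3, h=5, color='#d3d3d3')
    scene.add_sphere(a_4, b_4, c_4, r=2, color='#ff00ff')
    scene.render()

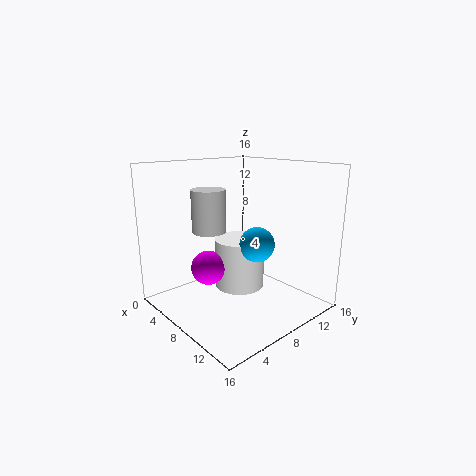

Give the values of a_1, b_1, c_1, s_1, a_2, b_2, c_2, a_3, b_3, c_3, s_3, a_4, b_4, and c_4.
a_1 = 6
b_1 = 10
c_1 = 1
s_1 = 3
a_2 = 9
b_2 = 10
c_2 = 7
a_3 = 4
b_3 = 7
c_3 = 8
s_3 = 2
a_4 = 5
b_4 = 6
c_4 = 4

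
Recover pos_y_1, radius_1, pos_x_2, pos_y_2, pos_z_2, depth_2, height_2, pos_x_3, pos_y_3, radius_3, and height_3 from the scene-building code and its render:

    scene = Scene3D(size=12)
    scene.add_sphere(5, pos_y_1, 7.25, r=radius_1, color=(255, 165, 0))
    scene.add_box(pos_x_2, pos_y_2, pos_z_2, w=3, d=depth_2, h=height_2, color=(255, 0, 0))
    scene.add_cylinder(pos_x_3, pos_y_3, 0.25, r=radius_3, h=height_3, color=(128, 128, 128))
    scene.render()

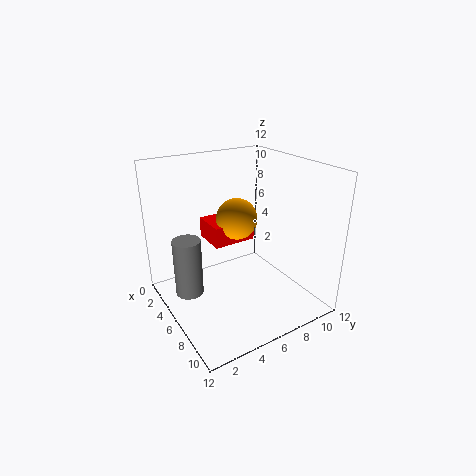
pos_y_1 = 6.5, radius_1 = 1.75, pos_x_2 = 2.5, pos_y_2 = 4.25, pos_z_2 = 5.25, depth_2 = 3.75, height_2 = 1.75, pos_x_3 = 3.25, pos_y_3 = 2.5, radius_3 = 1.25, height_3 = 5.25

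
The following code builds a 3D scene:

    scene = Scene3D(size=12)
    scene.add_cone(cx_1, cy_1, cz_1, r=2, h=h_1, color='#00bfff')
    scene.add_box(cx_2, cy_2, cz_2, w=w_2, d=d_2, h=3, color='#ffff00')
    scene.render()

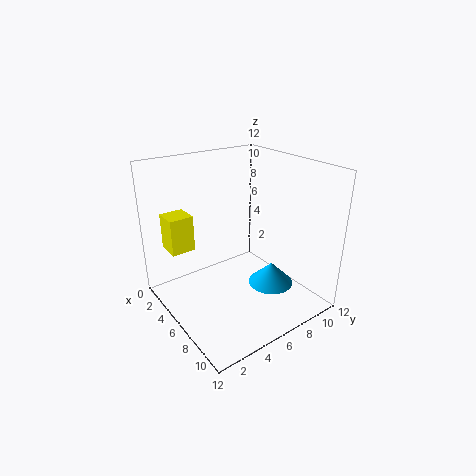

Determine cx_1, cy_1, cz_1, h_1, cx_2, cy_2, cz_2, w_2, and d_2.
cx_1 = 7; cy_1 = 9; cz_1 = 1; h_1 = 2; cx_2 = 2; cy_2 = 1; cz_2 = 5; w_2 = 2; d_2 = 2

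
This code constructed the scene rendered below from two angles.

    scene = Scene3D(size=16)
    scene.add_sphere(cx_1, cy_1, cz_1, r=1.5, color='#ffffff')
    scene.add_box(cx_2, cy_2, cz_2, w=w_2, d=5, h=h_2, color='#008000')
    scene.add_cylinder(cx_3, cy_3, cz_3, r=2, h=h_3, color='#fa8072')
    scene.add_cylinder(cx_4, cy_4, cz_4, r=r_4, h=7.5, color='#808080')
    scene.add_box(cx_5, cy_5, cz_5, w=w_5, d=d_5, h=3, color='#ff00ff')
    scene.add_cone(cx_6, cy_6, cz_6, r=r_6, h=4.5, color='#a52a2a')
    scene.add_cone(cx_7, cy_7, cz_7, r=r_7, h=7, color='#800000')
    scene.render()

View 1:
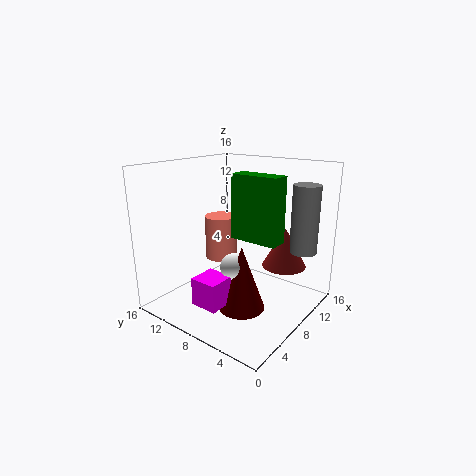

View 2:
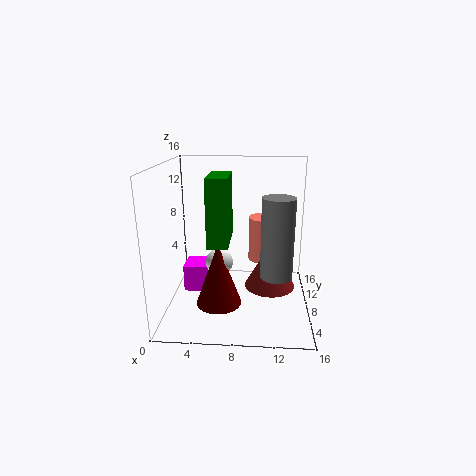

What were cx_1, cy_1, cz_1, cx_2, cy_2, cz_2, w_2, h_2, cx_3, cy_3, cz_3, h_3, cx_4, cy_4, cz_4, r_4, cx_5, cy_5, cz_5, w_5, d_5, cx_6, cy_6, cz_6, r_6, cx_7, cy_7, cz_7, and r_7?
cx_1 = 6, cy_1 = 7, cz_1 = 5.5, cx_2 = 5.5, cy_2 = 2, cz_2 = 9, w_2 = 2, h_2 = 6.5, cx_3 = 11, cy_3 = 13, cz_3 = 3.5, h_3 = 5.5, cx_4 = 12, cy_4 = 2, cz_4 = 6.5, r_4 = 1.5, cx_5 = 2, cy_5 = 6.5, cz_5 = 2, w_5 = 3, d_5 = 3, cx_6 = 11.5, cy_6 = 4, cz_6 = 4.5, r_6 = 2.5, cx_7 = 6, cy_7 = 6, cz_7 = 1, r_7 = 2.5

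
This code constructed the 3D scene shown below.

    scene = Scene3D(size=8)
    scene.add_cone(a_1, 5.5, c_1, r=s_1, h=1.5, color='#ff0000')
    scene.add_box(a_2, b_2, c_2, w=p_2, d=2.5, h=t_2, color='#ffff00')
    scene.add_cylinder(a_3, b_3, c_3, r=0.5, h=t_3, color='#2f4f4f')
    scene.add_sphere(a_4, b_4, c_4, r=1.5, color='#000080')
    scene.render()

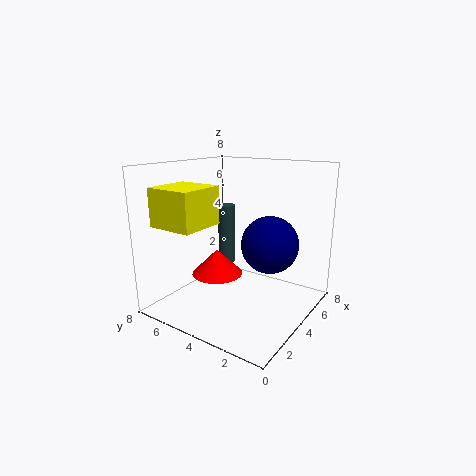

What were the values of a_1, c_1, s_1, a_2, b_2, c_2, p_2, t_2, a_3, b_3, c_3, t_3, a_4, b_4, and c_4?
a_1 = 4, c_1 = 1.5, s_1 = 1.5, a_2 = 0.5, b_2 = 4.5, c_2 = 5, p_2 = 2.5, t_2 = 2, a_3 = 5, b_3 = 5.5, c_3 = 2, t_3 = 3.5, a_4 = 4, b_4 = 2, c_4 = 4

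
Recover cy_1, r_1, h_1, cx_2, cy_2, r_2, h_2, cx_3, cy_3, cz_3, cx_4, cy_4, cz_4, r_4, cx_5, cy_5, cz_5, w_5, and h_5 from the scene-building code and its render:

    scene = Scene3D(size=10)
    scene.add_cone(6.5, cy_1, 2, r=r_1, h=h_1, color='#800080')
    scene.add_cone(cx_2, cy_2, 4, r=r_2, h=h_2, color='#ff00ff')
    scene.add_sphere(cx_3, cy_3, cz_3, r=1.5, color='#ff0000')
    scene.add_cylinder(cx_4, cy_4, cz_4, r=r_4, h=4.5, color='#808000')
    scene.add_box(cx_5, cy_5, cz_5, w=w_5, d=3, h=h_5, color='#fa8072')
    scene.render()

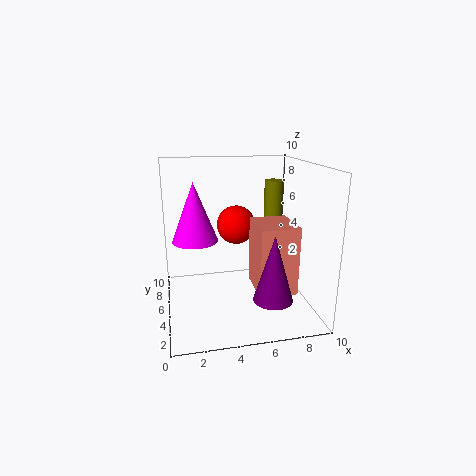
cy_1 = 1.5; r_1 = 1.25; h_1 = 4.25; cx_2 = 2.25; cy_2 = 7.75; r_2 = 1.75; h_2 = 4.5; cx_3 = 5.5; cy_3 = 8; cz_3 = 5; cx_4 = 8.75; cy_4 = 8.75; cz_4 = 3.75; r_4 = 0.75; cx_5 = 5.75; cy_5 = 1.75; cz_5 = 2; w_5 = 2.5; h_5 = 4.5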